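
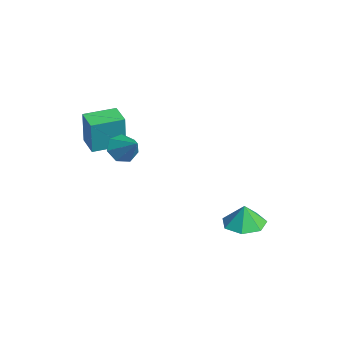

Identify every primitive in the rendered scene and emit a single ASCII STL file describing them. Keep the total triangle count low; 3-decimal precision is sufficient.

solid 
facet normal -0.737 -0.314 -0.599
outer loop
vertex 2.312 -2.258 0.781
vertex 1.89 -2.501 1.428
vertex 1.88 -1.779 1.061
endloop
endfacet
facet normal 0.590 0.732 -0.342
outer loop
vertex 2.312 -2.258 0.781
vertex 1.88 -1.779 1.061
vertex 2.93 -2.059 2.272
endloop
endfacet
facet normal -0.737 -0.314 -0.598
outer loop
vertex 1.88 -1.779 1.061
vertex 1.89 -2.501 1.428
vertex 1.456 -1.845 1.618
endloop
endfacet
facet normal 0.068 0.983 0.168
outer loop
vertex 1.88 -1.779 1.061
vertex 1.456 -1.845 1.618
vertex 2.93 -2.059 2.272
endloop
endfacet
facet normal -0.737 -0.315 -0.598
outer loop
vertex 1.456 -1.845 1.618
vertex 1.89 -2.501 1.428
vertex 1.359 -2.404 2.032
endloop
endfacet
facet normal -0.248 0.604 0.757
outer loop
vertex 1.456 -1.845 1.618
vertex 1.359 -2.404 2.032
vertex 2.93 -2.059 2.272
endloop
endfacet
facet normal -0.737 -0.314 -0.598
outer loop
vertex 1.359 -2.404 2.032
vertex 1.89 -2.501 1.428
vertex 1.662 -3.037 1.991
endloop
endfacet
facet normal -0.123 -0.123 0.985
outer loop
vertex 1.359 -2.404 2.032
vertex 1.662 -3.037 1.991
vertex 2.93 -2.059 2.272
endloop
endfacet
facet normal -0.737 -0.314 -0.598
outer loop
vertex 1.662 -3.037 1.991
vertex 1.89 -2.501 1.428
vertex 2.137 -3.267 1.526
endloop
endfacet
facet normal 0.349 -0.648 0.677
outer loop
vertex 1.662 -3.037 1.991
vertex 2.137 -3.267 1.526
vertex 2.93 -2.059 2.272
endloop
endfacet
facet normal -0.737 -0.314 -0.599
outer loop
vertex 2.137 -3.267 1.526
vertex 1.89 -2.501 1.428
vertex 2.426 -2.92 0.988
endloop
endfacet
facet normal 0.815 -0.576 0.066
outer loop
vertex 2.137 -3.267 1.526
vertex 2.426 -2.92 0.988
vertex 2.93 -2.059 2.272
endloop
endfacet
facet normal -0.737 -0.314 -0.599
outer loop
vertex 2.426 -2.92 0.988
vertex 1.89 -2.501 1.428
vertex 2.312 -2.258 0.781
endloop
endfacet
facet normal 0.921 0.038 -0.387
outer loop
vertex 2.426 -2.92 0.988
vertex 2.312 -2.258 0.781
vertex 2.93 -2.059 2.272
endloop
endfacet
facet normal -0.990 -0.103 0.097
outer loop
vertex -1.683 -3.537 1.8
vertex -1.846 -1.897 1.877
vertex -1.872 -3.468 -0.06
endloop
endfacet
facet normal 0.099 -0.994 -0.047
outer loop
vertex -0.674 -3.343 -0.177
vertex -1.683 -3.537 1.8
vertex -1.872 -3.468 -0.06
endloop
endfacet
facet normal -0.990 -0.103 0.097
outer loop
vertex -1.872 -3.468 -0.06
vertex -1.846 -1.897 1.877
vertex -2.035 -1.828 0.018
endloop
endfacet
facet normal -0.101 0.037 -0.994
outer loop
vertex -2.035 -1.828 0.018
vertex -0.674 -3.343 -0.177
vertex -1.872 -3.468 -0.06
endloop
endfacet
facet normal 0.101 -0.037 0.994
outer loop
vertex -1.683 -3.537 1.8
vertex -0.648 -1.772 1.76
vertex -1.846 -1.897 1.877
endloop
endfacet
facet normal 0.099 -0.994 -0.047
outer loop
vertex -0.485 -3.412 1.682
vertex -1.683 -3.537 1.8
vertex -0.674 -3.343 -0.177
endloop
endfacet
facet normal 0.102 -0.037 0.994
outer loop
vertex -0.485 -3.412 1.682
vertex -0.648 -1.772 1.76
vertex -1.683 -3.537 1.8
endloop
endfacet
facet normal -0.099 0.994 0.047
outer loop
vertex -1.846 -1.897 1.877
vertex -0.648 -1.772 1.76
vertex -2.035 -1.828 0.018
endloop
endfacet
facet normal -0.102 0.037 -0.994
outer loop
vertex -0.837 -1.703 -0.1
vertex -0.674 -3.343 -0.177
vertex -2.035 -1.828 0.018
endloop
endfacet
facet normal -0.099 0.994 0.047
outer loop
vertex -2.035 -1.828 0.018
vertex -0.648 -1.772 1.76
vertex -0.837 -1.703 -0.1
endloop
endfacet
facet normal 0.990 0.103 -0.097
outer loop
vertex -0.837 -1.703 -0.1
vertex -0.485 -3.412 1.682
vertex -0.674 -3.343 -0.177
endloop
endfacet
facet normal 0.990 0.103 -0.097
outer loop
vertex -0.648 -1.772 1.76
vertex -0.485 -3.412 1.682
vertex -0.837 -1.703 -0.1
endloop
endfacet
facet normal -0.068 0.028 -0.997
outer loop
vertex 3.174 3.605 -4.278
vertex 2.24 3.107 -4.228
vertex 2.435 4.148 -4.212
endloop
endfacet
facet normal 0.502 0.609 0.614
outer loop
vertex 3.174 3.605 -4.278
vertex 2.435 4.148 -4.212
vertex 2.32 3.073 -3.052
endloop
endfacet
facet normal -0.067 0.028 -0.997
outer loop
vertex 2.435 4.148 -4.212
vertex 2.24 3.107 -4.228
vertex 1.549 3.907 -4.159
endloop
endfacet
facet normal -0.159 0.732 0.662
outer loop
vertex 2.435 4.148 -4.212
vertex 1.549 3.907 -4.159
vertex 2.32 3.073 -3.052
endloop
endfacet
facet normal -0.068 0.027 -0.997
outer loop
vertex 1.549 3.907 -4.159
vertex 2.24 3.107 -4.228
vertex 1.183 3.063 -4.157
endloop
endfacet
facet normal -0.668 0.291 0.685
outer loop
vertex 1.549 3.907 -4.159
vertex 1.183 3.063 -4.157
vertex 2.32 3.073 -3.052
endloop
endfacet
facet normal -0.068 0.029 -0.997
outer loop
vertex 1.183 3.063 -4.157
vertex 2.24 3.107 -4.228
vertex 1.613 2.252 -4.21
endloop
endfacet
facet normal -0.642 -0.384 0.664
outer loop
vertex 1.183 3.063 -4.157
vertex 1.613 2.252 -4.21
vertex 2.32 3.073 -3.052
endloop
endfacet
facet normal -0.068 0.029 -0.997
outer loop
vertex 1.613 2.252 -4.21
vertex 2.24 3.107 -4.228
vertex 2.515 2.084 -4.276
endloop
endfacet
facet normal -0.101 -0.782 0.616
outer loop
vertex 1.613 2.252 -4.21
vertex 2.515 2.084 -4.276
vertex 2.32 3.073 -3.052
endloop
endfacet
facet normal -0.069 0.028 -0.997
outer loop
vertex 2.515 2.084 -4.276
vertex 2.24 3.107 -4.228
vertex 3.21 2.686 -4.307
endloop
endfacet
facet normal 0.550 -0.605 0.576
outer loop
vertex 2.515 2.084 -4.276
vertex 3.21 2.686 -4.307
vertex 2.32 3.073 -3.052
endloop
endfacet
facet normal -0.069 0.029 -0.997
outer loop
vertex 3.21 2.686 -4.307
vertex 2.24 3.107 -4.228
vertex 3.174 3.605 -4.278
endloop
endfacet
facet normal 0.818 0.014 0.576
outer loop
vertex 3.21 2.686 -4.307
vertex 3.174 3.605 -4.278
vertex 2.32 3.073 -3.052
endloop
endfacet

endsolid


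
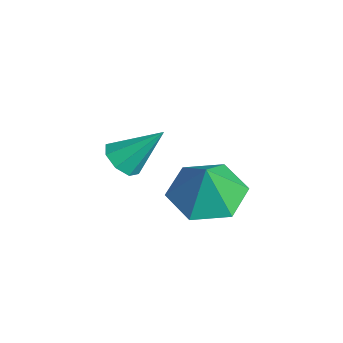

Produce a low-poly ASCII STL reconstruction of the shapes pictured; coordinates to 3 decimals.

solid 
facet normal -0.225 -0.664 -0.713
outer loop
vertex -0.158 -3.055 1.896
vertex -0.749 -3.058 2.085
vertex -0.422 -2.728 1.675
endloop
endfacet
facet normal 0.828 0.509 -0.235
outer loop
vertex -0.158 -3.055 1.896
vertex -0.422 -2.728 1.675
vertex -0.411 -2.062 3.155
endloop
endfacet
facet normal -0.225 -0.663 -0.714
outer loop
vertex -0.422 -2.728 1.675
vertex -0.749 -3.058 2.085
vertex -0.877 -2.594 1.694
endloop
endfacet
facet normal 0.244 0.884 -0.400
outer loop
vertex -0.422 -2.728 1.675
vertex -0.877 -2.594 1.694
vertex -0.411 -2.062 3.155
endloop
endfacet
facet normal -0.225 -0.663 -0.714
outer loop
vertex -0.877 -2.594 1.694
vertex -0.749 -3.058 2.085
vertex -1.257 -2.732 1.942
endloop
endfacet
facet normal -0.438 0.881 -0.181
outer loop
vertex -0.877 -2.594 1.694
vertex -1.257 -2.732 1.942
vertex -0.411 -2.062 3.155
endloop
endfacet
facet normal -0.225 -0.664 -0.713
outer loop
vertex -1.257 -2.732 1.942
vertex -0.749 -3.058 2.085
vertex -1.339 -3.061 2.274
endloop
endfacet
facet normal -0.815 0.499 0.293
outer loop
vertex -1.257 -2.732 1.942
vertex -1.339 -3.061 2.274
vertex -0.411 -2.062 3.155
endloop
endfacet
facet normal -0.225 -0.663 -0.714
outer loop
vertex -1.339 -3.061 2.274
vertex -0.749 -3.058 2.085
vertex -1.076 -3.388 2.495
endloop
endfacet
facet normal -0.668 -0.035 0.743
outer loop
vertex -1.339 -3.061 2.274
vertex -1.076 -3.388 2.495
vertex -0.411 -2.062 3.155
endloop
endfacet
facet normal -0.224 -0.664 -0.713
outer loop
vertex -1.076 -3.388 2.495
vertex -0.749 -3.058 2.085
vertex -0.621 -3.521 2.476
endloop
endfacet
facet normal -0.082 -0.411 0.908
outer loop
vertex -1.076 -3.388 2.495
vertex -0.621 -3.521 2.476
vertex -0.411 -2.062 3.155
endloop
endfacet
facet normal -0.226 -0.664 -0.713
outer loop
vertex -0.621 -3.521 2.476
vertex -0.749 -3.058 2.085
vertex -0.241 -3.384 2.228
endloop
endfacet
facet normal 0.598 -0.407 0.691
outer loop
vertex -0.621 -3.521 2.476
vertex -0.241 -3.384 2.228
vertex -0.411 -2.062 3.155
endloop
endfacet
facet normal -0.225 -0.663 -0.714
outer loop
vertex -0.241 -3.384 2.228
vertex -0.749 -3.058 2.085
vertex -0.158 -3.055 1.896
endloop
endfacet
facet normal 0.976 -0.027 0.217
outer loop
vertex -0.241 -3.384 2.228
vertex -0.158 -3.055 1.896
vertex -0.411 -2.062 3.155
endloop
endfacet
facet normal -0.302 0.131 -0.944
outer loop
vertex 2.768 -1.377 2.273
vertex 1.831 -1.688 2.53
vertex 2.074 -0.699 2.589
endloop
endfacet
facet normal 0.720 0.525 0.454
outer loop
vertex 2.768 -1.377 2.273
vertex 2.074 -0.699 2.589
vertex 2.209 -1.852 3.71
endloop
endfacet
facet normal -0.301 0.130 -0.945
outer loop
vertex 2.074 -0.699 2.589
vertex 1.831 -1.688 2.53
vertex 1.137 -1.011 2.845
endloop
endfacet
facet normal -0.035 0.695 0.719
outer loop
vertex 2.074 -0.699 2.589
vertex 1.137 -1.011 2.845
vertex 2.209 -1.852 3.71
endloop
endfacet
facet normal -0.302 0.130 -0.944
outer loop
vertex 1.137 -1.011 2.845
vertex 1.831 -1.688 2.53
vertex 0.895 -2.0 2.786
endloop
endfacet
facet normal -0.580 0.094 0.809
outer loop
vertex 1.137 -1.011 2.845
vertex 0.895 -2.0 2.786
vertex 2.209 -1.852 3.71
endloop
endfacet
facet normal -0.302 0.131 -0.944
outer loop
vertex 0.895 -2.0 2.786
vertex 1.831 -1.688 2.53
vertex 1.589 -2.677 2.47
endloop
endfacet
facet normal -0.371 -0.677 0.636
outer loop
vertex 0.895 -2.0 2.786
vertex 1.589 -2.677 2.47
vertex 2.209 -1.852 3.71
endloop
endfacet
facet normal -0.302 0.131 -0.944
outer loop
vertex 1.589 -2.677 2.47
vertex 1.831 -1.688 2.53
vertex 2.526 -2.366 2.214
endloop
endfacet
facet normal 0.382 -0.846 0.372
outer loop
vertex 1.589 -2.677 2.47
vertex 2.526 -2.366 2.214
vertex 2.209 -1.852 3.71
endloop
endfacet
facet normal -0.302 0.130 -0.944
outer loop
vertex 2.526 -2.366 2.214
vertex 1.831 -1.688 2.53
vertex 2.768 -1.377 2.273
endloop
endfacet
facet normal 0.928 -0.244 0.281
outer loop
vertex 2.526 -2.366 2.214
vertex 2.768 -1.377 2.273
vertex 2.209 -1.852 3.71
endloop
endfacet

endsolid


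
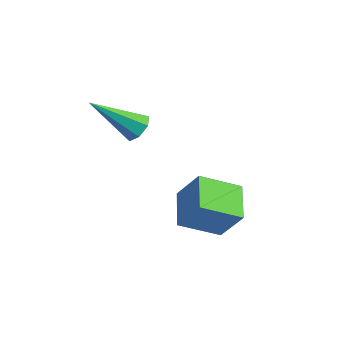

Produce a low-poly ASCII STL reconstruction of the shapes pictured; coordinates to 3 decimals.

solid 
facet normal 0.484 0.590 -0.646
outer loop
vertex -0.339 -2.879 0.11
vertex -0.782 -2.891 -0.233
vertex -0.67 -2.53 0.181
endloop
endfacet
facet normal 0.409 0.207 0.889
outer loop
vertex -0.339 -2.879 0.11
vertex -0.67 -2.53 0.181
vertex -1.718 -4.029 1.013
endloop
endfacet
facet normal 0.486 0.590 -0.645
outer loop
vertex -0.67 -2.53 0.181
vertex -0.782 -2.891 -0.233
vertex -1.085 -2.452 -0.06
endloop
endfacet
facet normal -0.306 0.616 0.726
outer loop
vertex -0.67 -2.53 0.181
vertex -1.085 -2.452 -0.06
vertex -1.718 -4.029 1.013
endloop
endfacet
facet normal 0.487 0.590 -0.645
outer loop
vertex -1.085 -2.452 -0.06
vertex -0.782 -2.891 -0.233
vertex -1.271 -2.704 -0.431
endloop
endfacet
facet normal -0.883 0.448 0.138
outer loop
vertex -1.085 -2.452 -0.06
vertex -1.271 -2.704 -0.431
vertex -1.718 -4.029 1.013
endloop
endfacet
facet normal 0.487 0.589 -0.646
outer loop
vertex -1.271 -2.704 -0.431
vertex -0.782 -2.891 -0.233
vertex -1.09 -3.097 -0.653
endloop
endfacet
facet normal -0.888 -0.167 -0.428
outer loop
vertex -1.271 -2.704 -0.431
vertex -1.09 -3.097 -0.653
vertex -1.718 -4.029 1.013
endloop
endfacet
facet normal 0.486 0.590 -0.645
outer loop
vertex -1.09 -3.097 -0.653
vertex -0.782 -2.891 -0.233
vertex -0.676 -3.334 -0.558
endloop
endfacet
facet normal -0.316 -0.772 -0.551
outer loop
vertex -1.09 -3.097 -0.653
vertex -0.676 -3.334 -0.558
vertex -1.718 -4.029 1.013
endloop
endfacet
facet normal 0.484 0.590 -0.646
outer loop
vertex -0.676 -3.334 -0.558
vertex -0.782 -2.891 -0.233
vertex -0.342 -3.237 -0.219
endloop
endfacet
facet normal 0.401 -0.906 -0.135
outer loop
vertex -0.676 -3.334 -0.558
vertex -0.342 -3.237 -0.219
vertex -1.718 -4.029 1.013
endloop
endfacet
facet normal 0.484 0.590 -0.646
outer loop
vertex -0.342 -3.237 -0.219
vertex -0.782 -2.891 -0.233
vertex -0.339 -2.879 0.11
endloop
endfacet
facet normal 0.723 -0.471 0.505
outer loop
vertex -0.342 -3.237 -0.219
vertex -0.339 -2.879 0.11
vertex -1.718 -4.029 1.013
endloop
endfacet
facet normal -0.484 -0.747 0.456
outer loop
vertex 2.636 -3.537 -1.587
vertex 1.7 -2.675 -1.168
vertex 1.914 -3.766 -2.729
endloop
endfacet
facet normal 0.699 -0.643 -0.313
outer loop
vertex 2.64 -2.645 -3.412
vertex 2.636 -3.537 -1.587
vertex 1.914 -3.766 -2.729
endloop
endfacet
facet normal -0.484 -0.747 0.456
outer loop
vertex 1.914 -3.766 -2.729
vertex 1.7 -2.675 -1.168
vertex 0.978 -2.904 -2.31
endloop
endfacet
facet normal -0.527 -0.167 -0.834
outer loop
vertex 0.978 -2.904 -2.31
vertex 2.64 -2.645 -3.412
vertex 1.914 -3.766 -2.729
endloop
endfacet
facet normal 0.527 0.167 0.834
outer loop
vertex 2.636 -3.537 -1.587
vertex 2.426 -1.554 -1.851
vertex 1.7 -2.675 -1.168
endloop
endfacet
facet normal 0.699 -0.643 -0.313
outer loop
vertex 3.362 -2.416 -2.27
vertex 2.636 -3.537 -1.587
vertex 2.64 -2.645 -3.412
endloop
endfacet
facet normal 0.527 0.167 0.834
outer loop
vertex 3.362 -2.416 -2.27
vertex 2.426 -1.554 -1.851
vertex 2.636 -3.537 -1.587
endloop
endfacet
facet normal -0.699 0.643 0.313
outer loop
vertex 1.7 -2.675 -1.168
vertex 2.426 -1.554 -1.851
vertex 0.978 -2.904 -2.31
endloop
endfacet
facet normal -0.527 -0.167 -0.834
outer loop
vertex 1.704 -1.783 -2.993
vertex 2.64 -2.645 -3.412
vertex 0.978 -2.904 -2.31
endloop
endfacet
facet normal -0.699 0.643 0.313
outer loop
vertex 0.978 -2.904 -2.31
vertex 2.426 -1.554 -1.851
vertex 1.704 -1.783 -2.993
endloop
endfacet
facet normal 0.484 0.747 -0.456
outer loop
vertex 1.704 -1.783 -2.993
vertex 3.362 -2.416 -2.27
vertex 2.64 -2.645 -3.412
endloop
endfacet
facet normal 0.484 0.747 -0.456
outer loop
vertex 2.426 -1.554 -1.851
vertex 3.362 -2.416 -2.27
vertex 1.704 -1.783 -2.993
endloop
endfacet

endsolid


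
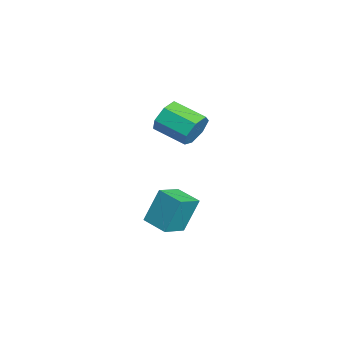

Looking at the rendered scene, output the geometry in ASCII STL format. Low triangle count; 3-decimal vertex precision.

solid 
facet normal 0.512 0.782 -0.356
outer loop
vertex 1.292 -2.48 3.834
vertex 0.707 -2.407 3.153
vertex 0.676 -2.018 3.964
endloop
endfacet
facet normal 0.341 0.195 0.920
outer loop
vertex 1.292 -2.48 3.834
vertex 0.676 -2.018 3.964
vertex 0.437 -3.786 4.428
endloop
endfacet
facet normal 0.341 0.195 0.920
outer loop
vertex 0.437 -3.786 4.428
vertex 0.676 -2.018 3.964
vertex -0.179 -3.323 4.558
endloop
endfacet
facet normal -0.512 -0.782 0.356
outer loop
vertex 0.437 -3.786 4.428
vertex -0.179 -3.323 4.558
vertex -0.147 -3.713 3.747
endloop
endfacet
facet normal 0.512 0.782 -0.355
outer loop
vertex 0.676 -2.018 3.964
vertex 0.707 -2.407 3.153
vertex 0.084 -1.849 3.483
endloop
endfacet
facet normal -0.404 0.585 0.703
outer loop
vertex 0.676 -2.018 3.964
vertex 0.084 -1.849 3.483
vertex -0.179 -3.323 4.558
endloop
endfacet
facet normal -0.404 0.585 0.703
outer loop
vertex -0.179 -3.323 4.558
vertex 0.084 -1.849 3.483
vertex -0.771 -3.154 4.077
endloop
endfacet
facet normal -0.512 -0.782 0.356
outer loop
vertex -0.179 -3.323 4.558
vertex -0.771 -3.154 4.077
vertex -0.147 -3.713 3.747
endloop
endfacet
facet normal 0.512 0.782 -0.356
outer loop
vertex 0.084 -1.849 3.483
vertex 0.707 -2.407 3.153
vertex -0.039 -2.1 2.754
endloop
endfacet
facet normal -0.844 0.534 -0.041
outer loop
vertex 0.084 -1.849 3.483
vertex -0.039 -2.1 2.754
vertex -0.771 -3.154 4.077
endloop
endfacet
facet normal -0.845 0.533 -0.043
outer loop
vertex -0.771 -3.154 4.077
vertex -0.039 -2.1 2.754
vertex -0.893 -3.406 3.348
endloop
endfacet
facet normal -0.512 -0.782 0.356
outer loop
vertex -0.771 -3.154 4.077
vertex -0.893 -3.406 3.348
vertex -0.147 -3.713 3.747
endloop
endfacet
facet normal 0.512 0.782 -0.355
outer loop
vertex -0.039 -2.1 2.754
vertex 0.707 -2.407 3.153
vertex 0.401 -2.583 2.325
endloop
endfacet
facet normal -0.649 0.080 -0.756
outer loop
vertex -0.039 -2.1 2.754
vertex 0.401 -2.583 2.325
vertex -0.893 -3.406 3.348
endloop
endfacet
facet normal -0.649 0.081 -0.756
outer loop
vertex -0.893 -3.406 3.348
vertex 0.401 -2.583 2.325
vertex -0.454 -3.889 2.919
endloop
endfacet
facet normal -0.512 -0.782 0.356
outer loop
vertex -0.893 -3.406 3.348
vertex -0.454 -3.889 2.919
vertex -0.147 -3.713 3.747
endloop
endfacet
facet normal 0.512 0.782 -0.355
outer loop
vertex 0.401 -2.583 2.325
vertex 0.707 -2.407 3.153
vertex 1.071 -2.933 2.52
endloop
endfacet
facet normal 0.036 -0.433 -0.901
outer loop
vertex 0.401 -2.583 2.325
vertex 1.071 -2.933 2.52
vertex -0.454 -3.889 2.919
endloop
endfacet
facet normal 0.036 -0.433 -0.901
outer loop
vertex -0.454 -3.889 2.919
vertex 1.071 -2.933 2.52
vertex 0.216 -4.239 3.114
endloop
endfacet
facet normal -0.512 -0.782 0.356
outer loop
vertex -0.454 -3.889 2.919
vertex 0.216 -4.239 3.114
vertex -0.147 -3.713 3.747
endloop
endfacet
facet normal 0.511 0.782 -0.356
outer loop
vertex 1.071 -2.933 2.52
vertex 0.707 -2.407 3.153
vertex 1.468 -2.887 3.191
endloop
endfacet
facet normal 0.693 -0.621 -0.367
outer loop
vertex 1.071 -2.933 2.52
vertex 1.468 -2.887 3.191
vertex 0.216 -4.239 3.114
endloop
endfacet
facet normal 0.693 -0.621 -0.367
outer loop
vertex 0.216 -4.239 3.114
vertex 1.468 -2.887 3.191
vertex 0.613 -4.193 3.785
endloop
endfacet
facet normal -0.512 -0.782 0.356
outer loop
vertex 0.216 -4.239 3.114
vertex 0.613 -4.193 3.785
vertex -0.147 -3.713 3.747
endloop
endfacet
facet normal 0.511 0.782 -0.355
outer loop
vertex 1.468 -2.887 3.191
vertex 0.707 -2.407 3.153
vertex 1.292 -2.48 3.834
endloop
endfacet
facet normal 0.829 -0.341 0.443
outer loop
vertex 1.468 -2.887 3.191
vertex 1.292 -2.48 3.834
vertex 0.613 -4.193 3.785
endloop
endfacet
facet normal 0.829 -0.341 0.443
outer loop
vertex 0.613 -4.193 3.785
vertex 1.292 -2.48 3.834
vertex 0.437 -3.786 4.428
endloop
endfacet
facet normal -0.512 -0.782 0.355
outer loop
vertex 0.613 -4.193 3.785
vertex 0.437 -3.786 4.428
vertex -0.147 -3.713 3.747
endloop
endfacet
facet normal -0.721 -0.664 0.198
outer loop
vertex 1.037 -4.027 -0.236
vertex 0.122 -3.16 -0.662
vertex 1.193 -4.709 -1.959
endloop
endfacet
facet normal 0.687 -0.652 0.320
outer loop
vertex 2.138 -3.84 -2.218
vertex 1.037 -4.027 -0.236
vertex 1.193 -4.709 -1.959
endloop
endfacet
facet normal -0.721 -0.664 0.198
outer loop
vertex 1.193 -4.709 -1.959
vertex 0.122 -3.16 -0.662
vertex 0.278 -3.843 -2.385
endloop
endfacet
facet normal 0.084 -0.367 -0.926
outer loop
vertex 0.278 -3.843 -2.385
vertex 2.138 -3.84 -2.218
vertex 1.193 -4.709 -1.959
endloop
endfacet
facet normal -0.084 0.367 0.926
outer loop
vertex 1.037 -4.027 -0.236
vertex 1.067 -2.291 -0.921
vertex 0.122 -3.16 -0.662
endloop
endfacet
facet normal 0.688 -0.651 0.321
outer loop
vertex 1.982 -3.157 -0.495
vertex 1.037 -4.027 -0.236
vertex 2.138 -3.84 -2.218
endloop
endfacet
facet normal -0.084 0.367 0.926
outer loop
vertex 1.982 -3.157 -0.495
vertex 1.067 -2.291 -0.921
vertex 1.037 -4.027 -0.236
endloop
endfacet
facet normal -0.687 0.652 -0.321
outer loop
vertex 0.122 -3.16 -0.662
vertex 1.067 -2.291 -0.921
vertex 0.278 -3.843 -2.385
endloop
endfacet
facet normal 0.084 -0.367 -0.927
outer loop
vertex 1.223 -2.973 -2.644
vertex 2.138 -3.84 -2.218
vertex 0.278 -3.843 -2.385
endloop
endfacet
facet normal -0.688 0.652 -0.320
outer loop
vertex 0.278 -3.843 -2.385
vertex 1.067 -2.291 -0.921
vertex 1.223 -2.973 -2.644
endloop
endfacet
facet normal 0.721 0.664 -0.198
outer loop
vertex 1.223 -2.973 -2.644
vertex 1.982 -3.157 -0.495
vertex 2.138 -3.84 -2.218
endloop
endfacet
facet normal 0.721 0.664 -0.198
outer loop
vertex 1.067 -2.291 -0.921
vertex 1.982 -3.157 -0.495
vertex 1.223 -2.973 -2.644
endloop
endfacet

endsolid


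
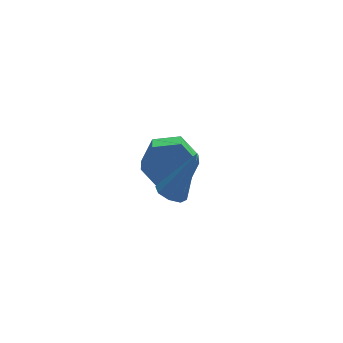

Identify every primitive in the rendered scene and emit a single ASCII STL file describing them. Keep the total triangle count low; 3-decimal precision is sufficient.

solid 
facet normal -0.455 -0.157 -0.877
outer loop
vertex -0.537 -4.001 1.668
vertex -1.024 -3.801 1.885
vertex -0.579 -3.571 1.613
endloop
endfacet
facet normal 0.973 0.067 -0.220
outer loop
vertex -0.537 -4.001 1.668
vertex -0.579 -3.571 1.613
vertex -0.136 -3.499 3.595
endloop
endfacet
facet normal -0.456 -0.154 -0.877
outer loop
vertex -0.579 -3.571 1.613
vertex -1.024 -3.801 1.885
vertex -0.883 -3.275 1.719
endloop
endfacet
facet normal 0.655 0.735 -0.173
outer loop
vertex -0.579 -3.571 1.613
vertex -0.883 -3.275 1.719
vertex -0.136 -3.499 3.595
endloop
endfacet
facet normal -0.454 -0.155 -0.877
outer loop
vertex -0.883 -3.275 1.719
vertex -1.024 -3.801 1.885
vertex -1.269 -3.288 1.921
endloop
endfacet
facet normal 0.024 0.994 0.109
outer loop
vertex -0.883 -3.275 1.719
vertex -1.269 -3.288 1.921
vertex -0.136 -3.499 3.595
endloop
endfacet
facet normal -0.456 -0.156 -0.876
outer loop
vertex -1.269 -3.288 1.921
vertex -1.024 -3.801 1.885
vertex -1.511 -3.602 2.103
endloop
endfacet
facet normal -0.553 0.694 0.462
outer loop
vertex -1.269 -3.288 1.921
vertex -1.511 -3.602 2.103
vertex -0.136 -3.499 3.595
endloop
endfacet
facet normal -0.456 -0.155 -0.877
outer loop
vertex -1.511 -3.602 2.103
vertex -1.024 -3.801 1.885
vertex -1.469 -4.032 2.157
endloop
endfacet
facet normal -0.736 0.013 0.677
outer loop
vertex -1.511 -3.602 2.103
vertex -1.469 -4.032 2.157
vertex -0.136 -3.499 3.595
endloop
endfacet
facet normal -0.455 -0.156 -0.877
outer loop
vertex -1.469 -4.032 2.157
vertex -1.024 -3.801 1.885
vertex -1.165 -4.328 2.052
endloop
endfacet
facet normal -0.419 -0.654 0.630
outer loop
vertex -1.469 -4.032 2.157
vertex -1.165 -4.328 2.052
vertex -0.136 -3.499 3.595
endloop
endfacet
facet normal -0.456 -0.156 -0.876
outer loop
vertex -1.165 -4.328 2.052
vertex -1.024 -3.801 1.885
vertex -0.779 -4.315 1.849
endloop
endfacet
facet normal 0.214 -0.913 0.348
outer loop
vertex -1.165 -4.328 2.052
vertex -0.779 -4.315 1.849
vertex -0.136 -3.499 3.595
endloop
endfacet
facet normal -0.455 -0.155 -0.877
outer loop
vertex -0.779 -4.315 1.849
vertex -1.024 -3.801 1.885
vertex -0.537 -4.001 1.668
endloop
endfacet
facet normal 0.791 -0.612 -0.005
outer loop
vertex -0.779 -4.315 1.849
vertex -0.537 -4.001 1.668
vertex -0.136 -3.499 3.595
endloop
endfacet
facet normal 0.098 0.873 -0.479
outer loop
vertex -0.071 1.259 0.211
vertex -0.511 0.861 -0.605
vertex -1.073 1.312 0.102
endloop
endfacet
facet normal -0.069 0.486 0.871
outer loop
vertex -0.071 1.259 0.211
vertex -1.073 1.312 0.102
vertex -0.209 0.038 0.882
endloop
endfacet
facet normal -0.070 0.486 0.871
outer loop
vertex -0.209 0.038 0.882
vertex -1.073 1.312 0.102
vertex -1.211 0.091 0.772
endloop
endfacet
facet normal -0.099 -0.872 0.479
outer loop
vertex -0.209 0.038 0.882
vertex -1.211 0.091 0.772
vertex -0.649 -0.361 0.065
endloop
endfacet
facet normal 0.099 0.873 -0.478
outer loop
vertex -1.073 1.312 0.102
vertex -0.511 0.861 -0.605
vertex -1.514 0.914 -0.715
endloop
endfacet
facet normal -0.894 0.289 0.342
outer loop
vertex -1.073 1.312 0.102
vertex -1.514 0.914 -0.715
vertex -1.211 0.091 0.772
endloop
endfacet
facet normal -0.894 0.288 0.342
outer loop
vertex -1.211 0.091 0.772
vertex -1.514 0.914 -0.715
vertex -1.652 -0.308 -0.045
endloop
endfacet
facet normal -0.099 -0.872 0.479
outer loop
vertex -1.211 0.091 0.772
vertex -1.652 -0.308 -0.045
vertex -0.649 -0.361 0.065
endloop
endfacet
facet normal 0.099 0.872 -0.479
outer loop
vertex -1.514 0.914 -0.715
vertex -0.511 0.861 -0.605
vertex -0.951 0.462 -1.422
endloop
endfacet
facet normal -0.825 -0.198 -0.530
outer loop
vertex -1.514 0.914 -0.715
vertex -0.951 0.462 -1.422
vertex -1.652 -0.308 -0.045
endloop
endfacet
facet normal -0.824 -0.198 -0.530
outer loop
vertex -1.652 -0.308 -0.045
vertex -0.951 0.462 -1.422
vertex -1.089 -0.759 -0.751
endloop
endfacet
facet normal -0.099 -0.872 0.479
outer loop
vertex -1.652 -0.308 -0.045
vertex -1.089 -0.759 -0.751
vertex -0.649 -0.361 0.065
endloop
endfacet
facet normal 0.099 0.872 -0.479
outer loop
vertex -0.951 0.462 -1.422
vertex -0.511 0.861 -0.605
vertex 0.051 0.409 -1.312
endloop
endfacet
facet normal 0.070 -0.486 -0.871
outer loop
vertex -0.951 0.462 -1.422
vertex 0.051 0.409 -1.312
vertex -1.089 -0.759 -0.751
endloop
endfacet
facet normal 0.069 -0.486 -0.871
outer loop
vertex -1.089 -0.759 -0.751
vertex 0.051 0.409 -1.312
vertex -0.087 -0.812 -0.642
endloop
endfacet
facet normal -0.098 -0.873 0.479
outer loop
vertex -1.089 -0.759 -0.751
vertex -0.087 -0.812 -0.642
vertex -0.649 -0.361 0.065
endloop
endfacet
facet normal 0.099 0.872 -0.479
outer loop
vertex 0.051 0.409 -1.312
vertex -0.511 0.861 -0.605
vertex 0.492 0.808 -0.495
endloop
endfacet
facet normal 0.894 -0.289 -0.342
outer loop
vertex 0.051 0.409 -1.312
vertex 0.492 0.808 -0.495
vertex -0.087 -0.812 -0.642
endloop
endfacet
facet normal 0.894 -0.289 -0.342
outer loop
vertex -0.087 -0.812 -0.642
vertex 0.492 0.808 -0.495
vertex 0.354 -0.414 0.175
endloop
endfacet
facet normal -0.099 -0.873 0.478
outer loop
vertex -0.087 -0.812 -0.642
vertex 0.354 -0.414 0.175
vertex -0.649 -0.361 0.065
endloop
endfacet
facet normal 0.099 0.872 -0.479
outer loop
vertex 0.492 0.808 -0.495
vertex -0.511 0.861 -0.605
vertex -0.071 1.259 0.211
endloop
endfacet
facet normal 0.824 0.198 0.531
outer loop
vertex 0.492 0.808 -0.495
vertex -0.071 1.259 0.211
vertex 0.354 -0.414 0.175
endloop
endfacet
facet normal 0.825 0.198 0.530
outer loop
vertex 0.354 -0.414 0.175
vertex -0.071 1.259 0.211
vertex -0.209 0.038 0.882
endloop
endfacet
facet normal -0.099 -0.872 0.479
outer loop
vertex 0.354 -0.414 0.175
vertex -0.209 0.038 0.882
vertex -0.649 -0.361 0.065
endloop
endfacet

endsolid


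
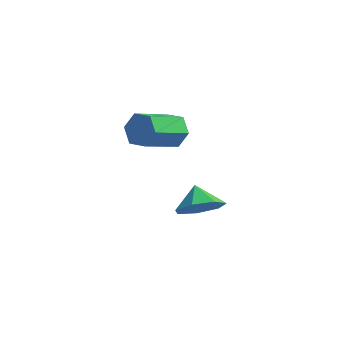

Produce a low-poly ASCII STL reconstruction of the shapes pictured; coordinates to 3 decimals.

solid 
facet normal 0.461 0.725 -0.512
outer loop
vertex -0.125 3.581 2.365
vertex -0.462 3.311 1.68
vertex -0.843 3.869 2.127
endloop
endfacet
facet normal -0.031 0.590 0.807
outer loop
vertex -0.125 3.581 2.365
vertex -0.843 3.869 2.127
vertex -1.041 2.139 3.385
endloop
endfacet
facet normal -0.031 0.590 0.807
outer loop
vertex -1.041 2.139 3.385
vertex -0.843 3.869 2.127
vertex -1.759 2.427 3.147
endloop
endfacet
facet normal -0.461 -0.725 0.512
outer loop
vertex -1.041 2.139 3.385
vertex -1.759 2.427 3.147
vertex -1.378 1.869 2.7
endloop
endfacet
facet normal 0.460 0.725 -0.513
outer loop
vertex -0.843 3.869 2.127
vertex -0.462 3.311 1.68
vertex -1.181 3.599 1.442
endloop
endfacet
facet normal -0.784 0.603 0.149
outer loop
vertex -0.843 3.869 2.127
vertex -1.181 3.599 1.442
vertex -1.759 2.427 3.147
endloop
endfacet
facet normal -0.784 0.603 0.149
outer loop
vertex -1.759 2.427 3.147
vertex -1.181 3.599 1.442
vertex -2.097 2.157 2.462
endloop
endfacet
facet normal -0.460 -0.725 0.513
outer loop
vertex -1.759 2.427 3.147
vertex -2.097 2.157 2.462
vertex -1.378 1.869 2.7
endloop
endfacet
facet normal 0.460 0.725 -0.512
outer loop
vertex -1.181 3.599 1.442
vertex -0.462 3.311 1.68
vertex -0.799 3.041 0.995
endloop
endfacet
facet normal -0.753 0.012 -0.658
outer loop
vertex -1.181 3.599 1.442
vertex -0.799 3.041 0.995
vertex -2.097 2.157 2.462
endloop
endfacet
facet normal -0.753 0.012 -0.658
outer loop
vertex -2.097 2.157 2.462
vertex -0.799 3.041 0.995
vertex -1.715 1.599 2.015
endloop
endfacet
facet normal -0.460 -0.725 0.512
outer loop
vertex -2.097 2.157 2.462
vertex -1.715 1.599 2.015
vertex -1.378 1.869 2.7
endloop
endfacet
facet normal 0.461 0.725 -0.512
outer loop
vertex -0.799 3.041 0.995
vertex -0.462 3.311 1.68
vertex -0.081 2.753 1.233
endloop
endfacet
facet normal 0.031 -0.590 -0.807
outer loop
vertex -0.799 3.041 0.995
vertex -0.081 2.753 1.233
vertex -1.715 1.599 2.015
endloop
endfacet
facet normal 0.031 -0.590 -0.807
outer loop
vertex -1.715 1.599 2.015
vertex -0.081 2.753 1.233
vertex -0.997 1.311 2.253
endloop
endfacet
facet normal -0.461 -0.725 0.512
outer loop
vertex -1.715 1.599 2.015
vertex -0.997 1.311 2.253
vertex -1.378 1.869 2.7
endloop
endfacet
facet normal 0.460 0.725 -0.513
outer loop
vertex -0.081 2.753 1.233
vertex -0.462 3.311 1.68
vertex 0.257 3.023 1.918
endloop
endfacet
facet normal 0.784 -0.603 -0.149
outer loop
vertex -0.081 2.753 1.233
vertex 0.257 3.023 1.918
vertex -0.997 1.311 2.253
endloop
endfacet
facet normal 0.784 -0.603 -0.149
outer loop
vertex -0.997 1.311 2.253
vertex 0.257 3.023 1.918
vertex -0.659 1.581 2.938
endloop
endfacet
facet normal -0.460 -0.725 0.513
outer loop
vertex -0.997 1.311 2.253
vertex -0.659 1.581 2.938
vertex -1.378 1.869 2.7
endloop
endfacet
facet normal 0.460 0.725 -0.512
outer loop
vertex 0.257 3.023 1.918
vertex -0.462 3.311 1.68
vertex -0.125 3.581 2.365
endloop
endfacet
facet normal 0.753 -0.012 0.658
outer loop
vertex 0.257 3.023 1.918
vertex -0.125 3.581 2.365
vertex -0.659 1.581 2.938
endloop
endfacet
facet normal 0.753 -0.012 0.658
outer loop
vertex -0.659 1.581 2.938
vertex -0.125 3.581 2.365
vertex -1.041 2.139 3.385
endloop
endfacet
facet normal -0.460 -0.725 0.512
outer loop
vertex -0.659 1.581 2.938
vertex -1.041 2.139 3.385
vertex -1.378 1.869 2.7
endloop
endfacet
facet normal 0.404 -0.725 -0.558
outer loop
vertex 1.835 3.005 -2.098
vertex 0.858 2.621 -2.306
vertex 1.417 3.352 -2.851
endloop
endfacet
facet normal 0.344 0.911 0.229
outer loop
vertex 1.835 3.005 -2.098
vertex 1.417 3.352 -2.851
vertex 0.402 3.439 -1.674
endloop
endfacet
facet normal 0.403 -0.725 -0.559
outer loop
vertex 1.417 3.352 -2.851
vertex 0.858 2.621 -2.306
vertex 0.578 3.149 -3.193
endloop
endfacet
facet normal -0.152 0.968 -0.202
outer loop
vertex 1.417 3.352 -2.851
vertex 0.578 3.149 -3.193
vertex 0.402 3.439 -1.674
endloop
endfacet
facet normal 0.404 -0.724 -0.559
outer loop
vertex 0.578 3.149 -3.193
vertex 0.858 2.621 -2.306
vertex -0.05 2.547 -2.867
endloop
endfacet
facet normal -0.731 0.650 -0.209
outer loop
vertex 0.578 3.149 -3.193
vertex -0.05 2.547 -2.867
vertex 0.402 3.439 -1.674
endloop
endfacet
facet normal 0.404 -0.725 -0.558
outer loop
vertex -0.05 2.547 -2.867
vertex 0.858 2.621 -2.306
vertex 0.006 2.001 -2.118
endloop
endfacet
facet normal -0.957 0.197 0.215
outer loop
vertex -0.05 2.547 -2.867
vertex 0.006 2.001 -2.118
vertex 0.402 3.439 -1.674
endloop
endfacet
facet normal 0.404 -0.725 -0.558
outer loop
vertex 0.006 2.001 -2.118
vertex 0.858 2.621 -2.306
vertex 0.704 1.922 -1.51
endloop
endfacet
facet normal -0.659 -0.050 0.750
outer loop
vertex 0.006 2.001 -2.118
vertex 0.704 1.922 -1.51
vertex 0.402 3.439 -1.674
endloop
endfacet
facet normal 0.403 -0.725 -0.559
outer loop
vertex 0.704 1.922 -1.51
vertex 0.858 2.621 -2.306
vertex 1.518 2.368 -1.502
endloop
endfacet
facet normal -0.062 0.095 0.994
outer loop
vertex 0.704 1.922 -1.51
vertex 1.518 2.368 -1.502
vertex 0.402 3.439 -1.674
endloop
endfacet
facet normal 0.404 -0.724 -0.559
outer loop
vertex 1.518 2.368 -1.502
vertex 0.858 2.621 -2.306
vertex 1.835 3.005 -2.098
endloop
endfacet
facet normal 0.384 0.522 0.762
outer loop
vertex 1.518 2.368 -1.502
vertex 1.835 3.005 -2.098
vertex 0.402 3.439 -1.674
endloop
endfacet

endsolid


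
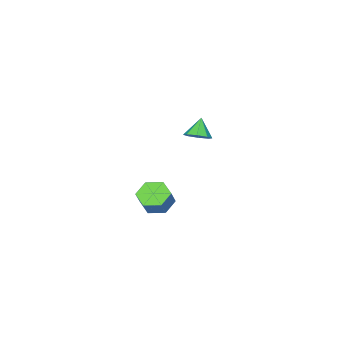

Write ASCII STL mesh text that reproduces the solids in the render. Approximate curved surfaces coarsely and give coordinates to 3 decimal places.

solid 
facet normal -0.534 -0.251 -0.807
outer loop
vertex 3.763 1.314 -2.172
vertex 3.287 2.011 -2.074
vertex 3.991 2.041 -2.549
endloop
endfacet
facet normal 0.803 -0.453 -0.388
outer loop
vertex 3.763 1.314 -2.172
vertex 3.991 2.041 -2.549
vertex 4.35 1.592 -1.283
endloop
endfacet
facet normal 0.802 -0.454 -0.388
outer loop
vertex 4.35 1.592 -1.283
vertex 3.991 2.041 -2.549
vertex 4.578 2.318 -1.661
endloop
endfacet
facet normal 0.533 0.253 0.807
outer loop
vertex 4.35 1.592 -1.283
vertex 4.578 2.318 -1.661
vertex 3.873 2.289 -1.186
endloop
endfacet
facet normal -0.534 -0.252 -0.807
outer loop
vertex 3.991 2.041 -2.549
vertex 3.287 2.011 -2.074
vertex 3.514 2.738 -2.451
endloop
endfacet
facet normal 0.633 0.514 -0.579
outer loop
vertex 3.991 2.041 -2.549
vertex 3.514 2.738 -2.451
vertex 4.578 2.318 -1.661
endloop
endfacet
facet normal 0.633 0.514 -0.579
outer loop
vertex 4.578 2.318 -1.661
vertex 3.514 2.738 -2.451
vertex 4.101 3.015 -1.563
endloop
endfacet
facet normal 0.534 0.252 0.807
outer loop
vertex 4.578 2.318 -1.661
vertex 4.101 3.015 -1.563
vertex 3.873 2.289 -1.186
endloop
endfacet
facet normal -0.533 -0.252 -0.808
outer loop
vertex 3.514 2.738 -2.451
vertex 3.287 2.011 -2.074
vertex 2.81 2.708 -1.977
endloop
endfacet
facet normal -0.169 0.967 -0.190
outer loop
vertex 3.514 2.738 -2.451
vertex 2.81 2.708 -1.977
vertex 4.101 3.015 -1.563
endloop
endfacet
facet normal -0.169 0.967 -0.191
outer loop
vertex 4.101 3.015 -1.563
vertex 2.81 2.708 -1.977
vertex 3.397 2.986 -1.088
endloop
endfacet
facet normal 0.534 0.251 0.807
outer loop
vertex 4.101 3.015 -1.563
vertex 3.397 2.986 -1.088
vertex 3.873 2.289 -1.186
endloop
endfacet
facet normal -0.533 -0.253 -0.807
outer loop
vertex 2.81 2.708 -1.977
vertex 3.287 2.011 -2.074
vertex 2.582 1.982 -1.599
endloop
endfacet
facet normal -0.802 0.454 0.388
outer loop
vertex 2.81 2.708 -1.977
vertex 2.582 1.982 -1.599
vertex 3.397 2.986 -1.088
endloop
endfacet
facet normal -0.802 0.453 0.389
outer loop
vertex 3.397 2.986 -1.088
vertex 2.582 1.982 -1.599
vertex 3.169 2.259 -0.711
endloop
endfacet
facet normal 0.534 0.251 0.807
outer loop
vertex 3.397 2.986 -1.088
vertex 3.169 2.259 -0.711
vertex 3.873 2.289 -1.186
endloop
endfacet
facet normal -0.534 -0.252 -0.807
outer loop
vertex 2.582 1.982 -1.599
vertex 3.287 2.011 -2.074
vertex 3.059 1.285 -1.697
endloop
endfacet
facet normal -0.633 -0.514 0.579
outer loop
vertex 2.582 1.982 -1.599
vertex 3.059 1.285 -1.697
vertex 3.169 2.259 -0.711
endloop
endfacet
facet normal -0.633 -0.514 0.579
outer loop
vertex 3.169 2.259 -0.711
vertex 3.059 1.285 -1.697
vertex 3.646 1.562 -0.809
endloop
endfacet
facet normal 0.534 0.252 0.807
outer loop
vertex 3.169 2.259 -0.711
vertex 3.646 1.562 -0.809
vertex 3.873 2.289 -1.186
endloop
endfacet
facet normal -0.534 -0.251 -0.807
outer loop
vertex 3.059 1.285 -1.697
vertex 3.287 2.011 -2.074
vertex 3.763 1.314 -2.172
endloop
endfacet
facet normal 0.168 -0.967 0.190
outer loop
vertex 3.059 1.285 -1.697
vertex 3.763 1.314 -2.172
vertex 3.646 1.562 -0.809
endloop
endfacet
facet normal 0.169 -0.967 0.190
outer loop
vertex 3.646 1.562 -0.809
vertex 3.763 1.314 -2.172
vertex 4.35 1.592 -1.283
endloop
endfacet
facet normal 0.533 0.252 0.808
outer loop
vertex 3.646 1.562 -0.809
vertex 4.35 1.592 -1.283
vertex 3.873 2.289 -1.186
endloop
endfacet
facet normal 0.510 0.257 -0.821
outer loop
vertex -2.256 -1.256 -0.933
vertex -2.891 -1.094 -1.277
vertex -2.411 -0.716 -0.86
endloop
endfacet
facet normal 0.459 0.012 0.888
outer loop
vertex -2.256 -1.256 -0.933
vertex -2.411 -0.716 -0.86
vertex -3.509 -1.406 -0.283
endloop
endfacet
facet normal 0.509 0.259 -0.821
outer loop
vertex -2.411 -0.716 -0.86
vertex -2.891 -1.094 -1.277
vertex -2.847 -0.398 -1.03
endloop
endfacet
facet normal 0.084 0.557 0.826
outer loop
vertex -2.411 -0.716 -0.86
vertex -2.847 -0.398 -1.03
vertex -3.509 -1.406 -0.283
endloop
endfacet
facet normal 0.511 0.259 -0.820
outer loop
vertex -2.847 -0.398 -1.03
vertex -2.891 -1.094 -1.277
vertex -3.309 -0.487 -1.346
endloop
endfacet
facet normal -0.489 0.703 0.516
outer loop
vertex -2.847 -0.398 -1.03
vertex -3.309 -0.487 -1.346
vertex -3.509 -1.406 -0.283
endloop
endfacet
facet normal 0.509 0.257 -0.821
outer loop
vertex -3.309 -0.487 -1.346
vertex -2.891 -1.094 -1.277
vertex -3.526 -0.932 -1.62
endloop
endfacet
facet normal -0.921 0.363 0.140
outer loop
vertex -3.309 -0.487 -1.346
vertex -3.526 -0.932 -1.62
vertex -3.509 -1.406 -0.283
endloop
endfacet
facet normal 0.509 0.258 -0.821
outer loop
vertex -3.526 -0.932 -1.62
vertex -2.891 -1.094 -1.277
vertex -3.372 -1.472 -1.694
endloop
endfacet
facet normal -0.961 -0.263 -0.081
outer loop
vertex -3.526 -0.932 -1.62
vertex -3.372 -1.472 -1.694
vertex -3.509 -1.406 -0.283
endloop
endfacet
facet normal 0.510 0.257 -0.821
outer loop
vertex -3.372 -1.472 -1.694
vertex -2.891 -1.094 -1.277
vertex -2.936 -1.791 -1.523
endloop
endfacet
facet normal -0.586 -0.810 -0.019
outer loop
vertex -3.372 -1.472 -1.694
vertex -2.936 -1.791 -1.523
vertex -3.509 -1.406 -0.283
endloop
endfacet
facet normal 0.510 0.257 -0.821
outer loop
vertex -2.936 -1.791 -1.523
vertex -2.891 -1.094 -1.277
vertex -2.474 -1.701 -1.208
endloop
endfacet
facet normal -0.012 -0.957 0.291
outer loop
vertex -2.936 -1.791 -1.523
vertex -2.474 -1.701 -1.208
vertex -3.509 -1.406 -0.283
endloop
endfacet
facet normal 0.510 0.257 -0.821
outer loop
vertex -2.474 -1.701 -1.208
vertex -2.891 -1.094 -1.277
vertex -2.256 -1.256 -0.933
endloop
endfacet
facet normal 0.419 -0.617 0.666
outer loop
vertex -2.474 -1.701 -1.208
vertex -2.256 -1.256 -0.933
vertex -3.509 -1.406 -0.283
endloop
endfacet

endsolid


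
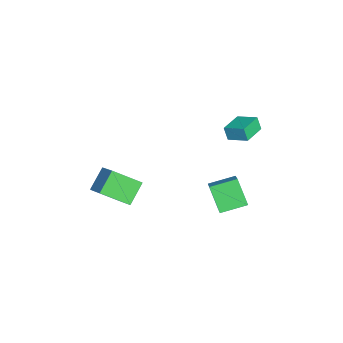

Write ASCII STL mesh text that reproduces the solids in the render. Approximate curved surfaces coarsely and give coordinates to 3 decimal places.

solid 
facet normal -0.799 -0.071 -0.597
outer loop
vertex -0.105 1.2 -1.633
vertex -0.538 2.742 -1.238
vertex 0.88 1.833 -3.027
endloop
endfacet
facet normal 0.262 -0.935 -0.239
outer loop
vertex 2.278 1.958 -1.982
vertex -0.105 1.2 -1.633
vertex 0.88 1.833 -3.027
endloop
endfacet
facet normal -0.799 -0.071 -0.597
outer loop
vertex 0.88 1.833 -3.027
vertex -0.538 2.742 -1.238
vertex 0.447 3.375 -2.632
endloop
endfacet
facet normal 0.541 0.348 -0.766
outer loop
vertex 0.447 3.375 -2.632
vertex 2.278 1.958 -1.982
vertex 0.88 1.833 -3.027
endloop
endfacet
facet normal -0.541 -0.348 0.766
outer loop
vertex -0.105 1.2 -1.633
vertex 0.86 2.867 -0.193
vertex -0.538 2.742 -1.238
endloop
endfacet
facet normal 0.262 -0.935 -0.239
outer loop
vertex 1.293 1.325 -0.588
vertex -0.105 1.2 -1.633
vertex 2.278 1.958 -1.982
endloop
endfacet
facet normal -0.541 -0.348 0.766
outer loop
vertex 1.293 1.325 -0.588
vertex 0.86 2.867 -0.193
vertex -0.105 1.2 -1.633
endloop
endfacet
facet normal -0.262 0.935 0.239
outer loop
vertex -0.538 2.742 -1.238
vertex 0.86 2.867 -0.193
vertex 0.447 3.375 -2.632
endloop
endfacet
facet normal 0.541 0.348 -0.766
outer loop
vertex 1.845 3.5 -1.587
vertex 2.278 1.958 -1.982
vertex 0.447 3.375 -2.632
endloop
endfacet
facet normal -0.262 0.935 0.239
outer loop
vertex 0.447 3.375 -2.632
vertex 0.86 2.867 -0.193
vertex 1.845 3.5 -1.587
endloop
endfacet
facet normal 0.799 0.071 0.597
outer loop
vertex 1.845 3.5 -1.587
vertex 1.293 1.325 -0.588
vertex 2.278 1.958 -1.982
endloop
endfacet
facet normal 0.799 0.071 0.597
outer loop
vertex 0.86 2.867 -0.193
vertex 1.293 1.325 -0.588
vertex 1.845 3.5 -1.587
endloop
endfacet
facet normal -0.877 0.474 -0.074
outer loop
vertex -2.935 2.744 2.02
vertex -2.368 3.865 2.486
vertex -2.731 2.99 1.179
endloop
endfacet
facet normal -0.423 -0.837 -0.347
outer loop
vertex -1.372 2.255 1.294
vertex -2.935 2.744 2.02
vertex -2.731 2.99 1.179
endloop
endfacet
facet normal -0.877 0.474 -0.074
outer loop
vertex -2.731 2.99 1.179
vertex -2.368 3.865 2.486
vertex -2.164 4.111 1.645
endloop
endfacet
facet normal 0.227 0.274 -0.935
outer loop
vertex -2.164 4.111 1.645
vertex -1.372 2.255 1.294
vertex -2.731 2.99 1.179
endloop
endfacet
facet normal -0.227 -0.274 0.935
outer loop
vertex -2.935 2.744 2.02
vertex -1.009 3.13 2.601
vertex -2.368 3.865 2.486
endloop
endfacet
facet normal -0.423 -0.837 -0.347
outer loop
vertex -1.576 2.009 2.135
vertex -2.935 2.744 2.02
vertex -1.372 2.255 1.294
endloop
endfacet
facet normal -0.227 -0.274 0.935
outer loop
vertex -1.576 2.009 2.135
vertex -1.009 3.13 2.601
vertex -2.935 2.744 2.02
endloop
endfacet
facet normal 0.423 0.837 0.347
outer loop
vertex -2.368 3.865 2.486
vertex -1.009 3.13 2.601
vertex -2.164 4.111 1.645
endloop
endfacet
facet normal 0.227 0.274 -0.935
outer loop
vertex -0.805 3.376 1.76
vertex -1.372 2.255 1.294
vertex -2.164 4.111 1.645
endloop
endfacet
facet normal 0.423 0.837 0.347
outer loop
vertex -2.164 4.111 1.645
vertex -1.009 3.13 2.601
vertex -0.805 3.376 1.76
endloop
endfacet
facet normal 0.877 -0.474 0.074
outer loop
vertex -0.805 3.376 1.76
vertex -1.576 2.009 2.135
vertex -1.372 2.255 1.294
endloop
endfacet
facet normal 0.877 -0.474 0.074
outer loop
vertex -1.009 3.13 2.601
vertex -1.576 2.009 2.135
vertex -0.805 3.376 1.76
endloop
endfacet
facet normal -0.667 0.380 0.641
outer loop
vertex 1.562 -4.046 0.87
vertex 1.446 -2.384 -0.236
vertex 0.359 -4.705 0.007
endloop
endfacet
facet normal 0.058 -0.831 0.553
outer loop
vertex 1.434 -5.316 -1.024
vertex 1.562 -4.046 0.87
vertex 0.359 -4.705 0.007
endloop
endfacet
facet normal -0.667 0.380 0.641
outer loop
vertex 0.359 -4.705 0.007
vertex 1.446 -2.384 -0.236
vertex 0.243 -3.042 -1.099
endloop
endfacet
facet normal -0.742 -0.406 -0.533
outer loop
vertex 0.243 -3.042 -1.099
vertex 1.434 -5.316 -1.024
vertex 0.359 -4.705 0.007
endloop
endfacet
facet normal 0.742 0.406 0.533
outer loop
vertex 1.562 -4.046 0.87
vertex 2.521 -2.995 -1.267
vertex 1.446 -2.384 -0.236
endloop
endfacet
facet normal 0.058 -0.831 0.553
outer loop
vertex 2.637 -4.658 -0.161
vertex 1.562 -4.046 0.87
vertex 1.434 -5.316 -1.024
endloop
endfacet
facet normal 0.742 0.406 0.533
outer loop
vertex 2.637 -4.658 -0.161
vertex 2.521 -2.995 -1.267
vertex 1.562 -4.046 0.87
endloop
endfacet
facet normal -0.058 0.831 -0.553
outer loop
vertex 1.446 -2.384 -0.236
vertex 2.521 -2.995 -1.267
vertex 0.243 -3.042 -1.099
endloop
endfacet
facet normal -0.742 -0.406 -0.533
outer loop
vertex 1.318 -3.654 -2.13
vertex 1.434 -5.316 -1.024
vertex 0.243 -3.042 -1.099
endloop
endfacet
facet normal -0.058 0.831 -0.554
outer loop
vertex 0.243 -3.042 -1.099
vertex 2.521 -2.995 -1.267
vertex 1.318 -3.654 -2.13
endloop
endfacet
facet normal 0.667 -0.380 -0.641
outer loop
vertex 1.318 -3.654 -2.13
vertex 2.637 -4.658 -0.161
vertex 1.434 -5.316 -1.024
endloop
endfacet
facet normal 0.667 -0.380 -0.641
outer loop
vertex 2.521 -2.995 -1.267
vertex 2.637 -4.658 -0.161
vertex 1.318 -3.654 -2.13
endloop
endfacet

endsolid


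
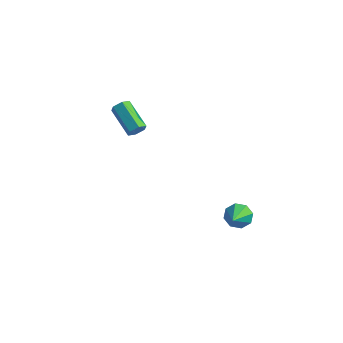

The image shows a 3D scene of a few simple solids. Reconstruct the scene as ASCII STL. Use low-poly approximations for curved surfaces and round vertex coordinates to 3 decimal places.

solid 
facet normal -0.315 0.770 -0.555
outer loop
vertex 3.884 -2.089 -2.781
vertex 3.174 -2.173 -2.494
vertex 3.799 -1.771 -2.292
endloop
endfacet
facet normal 0.990 0.073 0.125
outer loop
vertex 3.884 -2.089 -2.781
vertex 3.799 -1.771 -2.292
vertex 3.826 -3.767 -1.346
endloop
endfacet
facet normal -0.316 0.770 -0.554
outer loop
vertex 3.799 -1.771 -2.292
vertex 3.174 -2.173 -2.494
vertex 3.348 -1.689 -1.921
endloop
endfacet
facet normal 0.634 0.338 0.696
outer loop
vertex 3.799 -1.771 -2.292
vertex 3.348 -1.689 -1.921
vertex 3.826 -3.767 -1.346
endloop
endfacet
facet normal -0.314 0.770 -0.555
outer loop
vertex 3.348 -1.689 -1.921
vertex 3.174 -2.173 -2.494
vertex 2.795 -1.89 -1.887
endloop
endfacet
facet normal -0.035 0.259 0.965
outer loop
vertex 3.348 -1.689 -1.921
vertex 2.795 -1.89 -1.887
vertex 3.826 -3.767 -1.346
endloop
endfacet
facet normal -0.315 0.770 -0.555
outer loop
vertex 2.795 -1.89 -1.887
vertex 3.174 -2.173 -2.494
vertex 2.464 -2.257 -2.208
endloop
endfacet
facet normal -0.621 -0.118 0.775
outer loop
vertex 2.795 -1.89 -1.887
vertex 2.464 -2.257 -2.208
vertex 3.826 -3.767 -1.346
endloop
endfacet
facet normal -0.315 0.770 -0.555
outer loop
vertex 2.464 -2.257 -2.208
vertex 3.174 -2.173 -2.494
vertex 2.549 -2.575 -2.697
endloop
endfacet
facet normal -0.785 -0.573 0.236
outer loop
vertex 2.464 -2.257 -2.208
vertex 2.549 -2.575 -2.697
vertex 3.826 -3.767 -1.346
endloop
endfacet
facet normal -0.315 0.770 -0.555
outer loop
vertex 2.549 -2.575 -2.697
vertex 3.174 -2.173 -2.494
vertex 3.0 -2.657 -3.067
endloop
endfacet
facet normal -0.428 -0.839 -0.336
outer loop
vertex 2.549 -2.575 -2.697
vertex 3.0 -2.657 -3.067
vertex 3.826 -3.767 -1.346
endloop
endfacet
facet normal -0.315 0.770 -0.555
outer loop
vertex 3.0 -2.657 -3.067
vertex 3.174 -2.173 -2.494
vertex 3.553 -2.456 -3.102
endloop
endfacet
facet normal 0.238 -0.760 -0.605
outer loop
vertex 3.0 -2.657 -3.067
vertex 3.553 -2.456 -3.102
vertex 3.826 -3.767 -1.346
endloop
endfacet
facet normal -0.315 0.770 -0.555
outer loop
vertex 3.553 -2.456 -3.102
vertex 3.174 -2.173 -2.494
vertex 3.884 -2.089 -2.781
endloop
endfacet
facet normal 0.826 -0.383 -0.414
outer loop
vertex 3.553 -2.456 -3.102
vertex 3.884 -2.089 -2.781
vertex 3.826 -3.767 -1.346
endloop
endfacet
facet normal 0.811 -0.359 -0.462
outer loop
vertex -2.49 -2.125 1.994
vertex -2.811 -2.484 1.709
vertex -2.706 -1.976 1.499
endloop
endfacet
facet normal 0.439 0.895 0.078
outer loop
vertex -2.49 -2.125 1.994
vertex -2.706 -1.976 1.499
vertex -4.009 -1.456 2.857
endloop
endfacet
facet normal 0.439 0.895 0.079
outer loop
vertex -4.009 -1.456 2.857
vertex -2.706 -1.976 1.499
vertex -4.224 -1.307 2.362
endloop
endfacet
facet normal -0.813 0.357 0.460
outer loop
vertex -4.009 -1.456 2.857
vertex -4.224 -1.307 2.362
vertex -4.329 -1.816 2.571
endloop
endfacet
facet normal 0.812 -0.358 -0.461
outer loop
vertex -2.706 -1.976 1.499
vertex -2.811 -2.484 1.709
vertex -3.026 -2.335 1.214
endloop
endfacet
facet normal -0.114 0.678 -0.726
outer loop
vertex -2.706 -1.976 1.499
vertex -3.026 -2.335 1.214
vertex -4.224 -1.307 2.362
endloop
endfacet
facet normal -0.114 0.678 -0.726
outer loop
vertex -4.224 -1.307 2.362
vertex -3.026 -2.335 1.214
vertex -4.545 -1.667 2.076
endloop
endfacet
facet normal -0.812 0.357 0.462
outer loop
vertex -4.224 -1.307 2.362
vertex -4.545 -1.667 2.076
vertex -4.329 -1.816 2.571
endloop
endfacet
facet normal 0.813 -0.357 -0.460
outer loop
vertex -3.026 -2.335 1.214
vertex -2.811 -2.484 1.709
vertex -3.131 -2.844 1.423
endloop
endfacet
facet normal -0.552 -0.217 -0.805
outer loop
vertex -3.026 -2.335 1.214
vertex -3.131 -2.844 1.423
vertex -4.545 -1.667 2.076
endloop
endfacet
facet normal -0.553 -0.218 -0.804
outer loop
vertex -4.545 -1.667 2.076
vertex -3.131 -2.844 1.423
vertex -4.65 -2.175 2.286
endloop
endfacet
facet normal -0.811 0.359 0.462
outer loop
vertex -4.545 -1.667 2.076
vertex -4.65 -2.175 2.286
vertex -4.329 -1.816 2.571
endloop
endfacet
facet normal 0.813 -0.357 -0.460
outer loop
vertex -3.131 -2.844 1.423
vertex -2.811 -2.484 1.709
vertex -2.916 -2.993 1.918
endloop
endfacet
facet normal -0.439 -0.895 -0.079
outer loop
vertex -3.131 -2.844 1.423
vertex -2.916 -2.993 1.918
vertex -4.65 -2.175 2.286
endloop
endfacet
facet normal -0.439 -0.895 -0.078
outer loop
vertex -4.65 -2.175 2.286
vertex -2.916 -2.993 1.918
vertex -4.434 -2.324 2.781
endloop
endfacet
facet normal -0.811 0.359 0.462
outer loop
vertex -4.65 -2.175 2.286
vertex -4.434 -2.324 2.781
vertex -4.329 -1.816 2.571
endloop
endfacet
facet normal 0.812 -0.357 -0.462
outer loop
vertex -2.916 -2.993 1.918
vertex -2.811 -2.484 1.709
vertex -2.595 -2.633 2.204
endloop
endfacet
facet normal 0.114 -0.678 0.726
outer loop
vertex -2.916 -2.993 1.918
vertex -2.595 -2.633 2.204
vertex -4.434 -2.324 2.781
endloop
endfacet
facet normal 0.114 -0.678 0.726
outer loop
vertex -4.434 -2.324 2.781
vertex -2.595 -2.633 2.204
vertex -4.114 -1.965 3.066
endloop
endfacet
facet normal -0.812 0.358 0.461
outer loop
vertex -4.434 -2.324 2.781
vertex -4.114 -1.965 3.066
vertex -4.329 -1.816 2.571
endloop
endfacet
facet normal 0.811 -0.359 -0.462
outer loop
vertex -2.595 -2.633 2.204
vertex -2.811 -2.484 1.709
vertex -2.49 -2.125 1.994
endloop
endfacet
facet normal 0.553 0.218 0.804
outer loop
vertex -2.595 -2.633 2.204
vertex -2.49 -2.125 1.994
vertex -4.114 -1.965 3.066
endloop
endfacet
facet normal 0.553 0.216 0.805
outer loop
vertex -4.114 -1.965 3.066
vertex -2.49 -2.125 1.994
vertex -4.009 -1.456 2.857
endloop
endfacet
facet normal -0.813 0.357 0.460
outer loop
vertex -4.114 -1.965 3.066
vertex -4.009 -1.456 2.857
vertex -4.329 -1.816 2.571
endloop
endfacet

endsolid


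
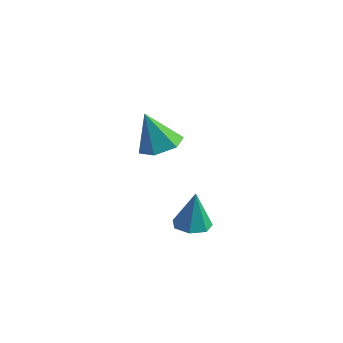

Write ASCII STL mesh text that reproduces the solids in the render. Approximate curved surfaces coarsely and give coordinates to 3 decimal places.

solid 
facet normal 0.341 0.139 -0.930
outer loop
vertex -1.481 2.598 0.793
vertex -1.974 1.963 0.517
vertex -2.272 2.759 0.527
endloop
endfacet
facet normal -0.020 0.827 0.562
outer loop
vertex -1.481 2.598 0.793
vertex -2.272 2.759 0.527
vertex -2.526 1.737 2.023
endloop
endfacet
facet normal 0.341 0.139 -0.930
outer loop
vertex -2.272 2.759 0.527
vertex -1.974 1.963 0.517
vertex -2.765 2.124 0.251
endloop
endfacet
facet normal -0.815 0.534 0.226
outer loop
vertex -2.272 2.759 0.527
vertex -2.765 2.124 0.251
vertex -2.526 1.737 2.023
endloop
endfacet
facet normal 0.341 0.140 -0.930
outer loop
vertex -2.765 2.124 0.251
vertex -1.974 1.963 0.517
vertex -2.466 1.328 0.241
endloop
endfacet
facet normal -0.935 -0.352 0.049
outer loop
vertex -2.765 2.124 0.251
vertex -2.466 1.328 0.241
vertex -2.526 1.737 2.023
endloop
endfacet
facet normal 0.341 0.140 -0.930
outer loop
vertex -2.466 1.328 0.241
vertex -1.974 1.963 0.517
vertex -1.675 1.167 0.507
endloop
endfacet
facet normal -0.262 -0.943 0.208
outer loop
vertex -2.466 1.328 0.241
vertex -1.675 1.167 0.507
vertex -2.526 1.737 2.023
endloop
endfacet
facet normal 0.341 0.140 -0.930
outer loop
vertex -1.675 1.167 0.507
vertex -1.974 1.963 0.517
vertex -1.183 1.802 0.783
endloop
endfacet
facet normal 0.533 -0.649 0.543
outer loop
vertex -1.675 1.167 0.507
vertex -1.183 1.802 0.783
vertex -2.526 1.737 2.023
endloop
endfacet
facet normal 0.341 0.139 -0.930
outer loop
vertex -1.183 1.802 0.783
vertex -1.974 1.963 0.517
vertex -1.481 2.598 0.793
endloop
endfacet
facet normal 0.653 0.235 0.720
outer loop
vertex -1.183 1.802 0.783
vertex -1.481 2.598 0.793
vertex -2.526 1.737 2.023
endloop
endfacet
facet normal -0.048 -0.067 -0.997
outer loop
vertex 2.815 -1.938 0.118
vertex 2.165 -1.828 0.142
vertex 2.655 -1.389 0.089
endloop
endfacet
facet normal 0.905 0.281 0.320
outer loop
vertex 2.815 -1.938 0.118
vertex 2.655 -1.389 0.089
vertex 2.235 -1.732 1.578
endloop
endfacet
facet normal -0.048 -0.067 -0.997
outer loop
vertex 2.655 -1.389 0.089
vertex 2.165 -1.828 0.142
vertex 2.125 -1.171 0.1
endloop
endfacet
facet normal 0.368 0.878 0.306
outer loop
vertex 2.655 -1.389 0.089
vertex 2.125 -1.171 0.1
vertex 2.235 -1.732 1.578
endloop
endfacet
facet normal -0.049 -0.067 -0.997
outer loop
vertex 2.125 -1.171 0.1
vertex 2.165 -1.828 0.142
vertex 1.626 -1.448 0.143
endloop
endfacet
facet normal -0.432 0.832 0.348
outer loop
vertex 2.125 -1.171 0.1
vertex 1.626 -1.448 0.143
vertex 2.235 -1.732 1.578
endloop
endfacet
facet normal -0.050 -0.068 -0.996
outer loop
vertex 1.626 -1.448 0.143
vertex 2.165 -1.828 0.142
vertex 1.532 -2.011 0.186
endloop
endfacet
facet normal -0.892 0.181 0.414
outer loop
vertex 1.626 -1.448 0.143
vertex 1.532 -2.011 0.186
vertex 2.235 -1.732 1.578
endloop
endfacet
facet normal -0.050 -0.066 -0.997
outer loop
vertex 1.532 -2.011 0.186
vertex 2.165 -1.828 0.142
vertex 1.915 -2.437 0.195
endloop
endfacet
facet normal -0.667 -0.590 0.455
outer loop
vertex 1.532 -2.011 0.186
vertex 1.915 -2.437 0.195
vertex 2.235 -1.732 1.578
endloop
endfacet
facet normal -0.048 -0.067 -0.997
outer loop
vertex 1.915 -2.437 0.195
vertex 2.165 -1.828 0.142
vertex 2.486 -2.404 0.165
endloop
endfacet
facet normal 0.075 -0.895 0.439
outer loop
vertex 1.915 -2.437 0.195
vertex 2.486 -2.404 0.165
vertex 2.235 -1.732 1.578
endloop
endfacet
facet normal -0.048 -0.067 -0.997
outer loop
vertex 2.486 -2.404 0.165
vertex 2.165 -1.828 0.142
vertex 2.815 -1.938 0.118
endloop
endfacet
facet normal 0.774 -0.508 0.379
outer loop
vertex 2.486 -2.404 0.165
vertex 2.815 -1.938 0.118
vertex 2.235 -1.732 1.578
endloop
endfacet

endsolid


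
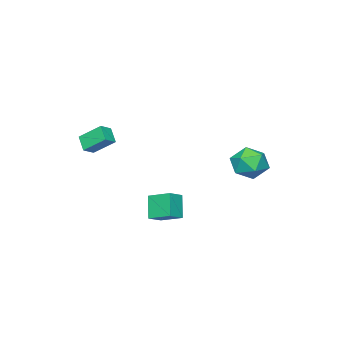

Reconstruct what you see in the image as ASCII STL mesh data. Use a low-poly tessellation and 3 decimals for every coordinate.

solid 
facet normal -0.895 0.033 -0.445
outer loop
vertex 2.91 -4.033 0.784
vertex 2.49 -2.843 1.718
vertex 3.285 -3.349 0.081
endloop
endfacet
facet normal 0.267 -0.758 -0.595
outer loop
vertex 4.01 -3.377 0.442
vertex 2.91 -4.033 0.784
vertex 3.285 -3.349 0.081
endloop
endfacet
facet normal -0.895 0.035 -0.445
outer loop
vertex 3.285 -3.349 0.081
vertex 2.49 -2.843 1.718
vertex 2.866 -2.159 1.016
endloop
endfacet
facet normal 0.358 0.652 -0.669
outer loop
vertex 2.866 -2.159 1.016
vertex 4.01 -3.377 0.442
vertex 3.285 -3.349 0.081
endloop
endfacet
facet normal -0.358 -0.651 0.669
outer loop
vertex 2.91 -4.033 0.784
vertex 3.215 -2.871 2.079
vertex 2.49 -2.843 1.718
endloop
endfacet
facet normal 0.267 -0.758 -0.595
outer loop
vertex 3.634 -4.061 1.144
vertex 2.91 -4.033 0.784
vertex 4.01 -3.377 0.442
endloop
endfacet
facet normal -0.358 -0.652 0.669
outer loop
vertex 3.634 -4.061 1.144
vertex 3.215 -2.871 2.079
vertex 2.91 -4.033 0.784
endloop
endfacet
facet normal -0.267 0.758 0.595
outer loop
vertex 2.49 -2.843 1.718
vertex 3.215 -2.871 2.079
vertex 2.866 -2.159 1.016
endloop
endfacet
facet normal 0.358 0.651 -0.669
outer loop
vertex 3.59 -2.187 1.376
vertex 4.01 -3.377 0.442
vertex 2.866 -2.159 1.016
endloop
endfacet
facet normal -0.267 0.758 0.595
outer loop
vertex 2.866 -2.159 1.016
vertex 3.215 -2.871 2.079
vertex 3.59 -2.187 1.376
endloop
endfacet
facet normal 0.894 -0.034 0.446
outer loop
vertex 3.59 -2.187 1.376
vertex 3.634 -4.061 1.144
vertex 4.01 -3.377 0.442
endloop
endfacet
facet normal 0.895 -0.034 0.444
outer loop
vertex 3.215 -2.871 2.079
vertex 3.634 -4.061 1.144
vertex 3.59 -2.187 1.376
endloop
endfacet
facet normal -0.911 0.028 -0.410
outer loop
vertex 0.314 -1.347 -3.568
vertex 0.131 0.013 -3.069
vertex 0.921 -0.784 -4.878
endloop
endfacet
facet normal 0.126 -0.931 -0.342
outer loop
vertex 1.869 -0.813 -4.451
vertex 0.314 -1.347 -3.568
vertex 0.921 -0.784 -4.878
endloop
endfacet
facet normal -0.911 0.028 -0.410
outer loop
vertex 0.921 -0.784 -4.878
vertex 0.131 0.013 -3.069
vertex 0.738 0.575 -4.379
endloop
endfacet
facet normal 0.392 0.363 -0.845
outer loop
vertex 0.738 0.575 -4.379
vertex 1.869 -0.813 -4.451
vertex 0.921 -0.784 -4.878
endloop
endfacet
facet normal -0.392 -0.363 0.845
outer loop
vertex 0.314 -1.347 -3.568
vertex 1.079 -0.016 -2.642
vertex 0.131 0.013 -3.069
endloop
endfacet
facet normal 0.126 -0.931 -0.341
outer loop
vertex 1.262 -1.375 -3.141
vertex 0.314 -1.347 -3.568
vertex 1.869 -0.813 -4.451
endloop
endfacet
facet normal -0.392 -0.363 0.845
outer loop
vertex 1.262 -1.375 -3.141
vertex 1.079 -0.016 -2.642
vertex 0.314 -1.347 -3.568
endloop
endfacet
facet normal -0.125 0.931 0.342
outer loop
vertex 0.131 0.013 -3.069
vertex 1.079 -0.016 -2.642
vertex 0.738 0.575 -4.379
endloop
endfacet
facet normal 0.392 0.363 -0.846
outer loop
vertex 1.686 0.547 -3.952
vertex 1.869 -0.813 -4.451
vertex 0.738 0.575 -4.379
endloop
endfacet
facet normal -0.126 0.931 0.342
outer loop
vertex 0.738 0.575 -4.379
vertex 1.079 -0.016 -2.642
vertex 1.686 0.547 -3.952
endloop
endfacet
facet normal 0.911 -0.028 0.410
outer loop
vertex 1.686 0.547 -3.952
vertex 1.262 -1.375 -3.141
vertex 1.869 -0.813 -4.451
endloop
endfacet
facet normal 0.912 -0.028 0.410
outer loop
vertex 1.079 -0.016 -2.642
vertex 1.262 -1.375 -3.141
vertex 1.686 0.547 -3.952
endloop
endfacet
facet normal -0.415 0.242 0.877
outer loop
vertex -3.882 2.129 -0.766
vertex -4.846 1.518 -1.054
vertex -3.96 0.987 -0.488
endloop
endfacet
facet normal 0.295 0.207 0.933
outer loop
vertex -3.882 2.129 -0.766
vertex -3.96 0.987 -0.488
vertex -2.949 1.424 -0.905
endloop
endfacet
facet normal 0.576 0.670 0.468
outer loop
vertex -3.882 2.129 -0.766
vertex -2.949 1.424 -0.905
vertex -3.211 2.225 -1.729
endloop
endfacet
facet normal 0.039 0.991 0.126
outer loop
vertex -3.882 2.129 -0.766
vertex -3.211 2.225 -1.729
vertex -4.383 2.283 -1.82
endloop
endfacet
facet normal -0.574 0.726 0.379
outer loop
vertex -3.882 2.129 -0.766
vertex -4.383 2.283 -1.82
vertex -4.846 1.518 -1.054
endloop
endfacet
facet normal 0.500 -0.450 0.740
outer loop
vertex -2.949 1.424 -0.905
vertex -3.96 0.987 -0.488
vertex -3.337 0.377 -1.28
endloop
endfacet
facet normal -0.651 -0.393 0.650
outer loop
vertex -3.96 0.987 -0.488
vertex -4.846 1.518 -1.054
vertex -4.509 0.435 -1.371
endloop
endfacet
facet normal -0.907 0.392 -0.156
outer loop
vertex -4.846 1.518 -1.054
vertex -4.383 2.283 -1.82
vertex -4.771 1.236 -2.195
endloop
endfacet
facet normal 0.085 0.820 -0.565
outer loop
vertex -4.383 2.283 -1.82
vertex -3.211 2.225 -1.729
vertex -3.76 1.673 -2.612
endloop
endfacet
facet normal 0.954 0.300 -0.011
outer loop
vertex -3.211 2.225 -1.729
vertex -2.949 1.424 -0.905
vertex -2.874 1.142 -2.046
endloop
endfacet
facet normal -0.039 -0.991 -0.126
outer loop
vertex -3.838 0.531 -2.334
vertex -3.337 0.377 -1.28
vertex -4.509 0.435 -1.371
endloop
endfacet
facet normal -0.576 -0.670 -0.468
outer loop
vertex -3.838 0.531 -2.334
vertex -4.509 0.435 -1.371
vertex -4.771 1.236 -2.195
endloop
endfacet
facet normal -0.295 -0.207 -0.933
outer loop
vertex -3.838 0.531 -2.334
vertex -4.771 1.236 -2.195
vertex -3.76 1.673 -2.612
endloop
endfacet
facet normal 0.415 -0.242 -0.877
outer loop
vertex -3.838 0.531 -2.334
vertex -3.76 1.673 -2.612
vertex -2.874 1.142 -2.046
endloop
endfacet
facet normal 0.574 -0.726 -0.379
outer loop
vertex -3.838 0.531 -2.334
vertex -2.874 1.142 -2.046
vertex -3.337 0.377 -1.28
endloop
endfacet
facet normal -0.085 -0.820 0.565
outer loop
vertex -4.509 0.435 -1.371
vertex -3.337 0.377 -1.28
vertex -3.96 0.987 -0.488
endloop
endfacet
facet normal -0.954 -0.300 0.011
outer loop
vertex -4.771 1.236 -2.195
vertex -4.509 0.435 -1.371
vertex -4.846 1.518 -1.054
endloop
endfacet
facet normal -0.500 0.450 -0.740
outer loop
vertex -3.76 1.673 -2.612
vertex -4.771 1.236 -2.195
vertex -4.383 2.283 -1.82
endloop
endfacet
facet normal 0.651 0.393 -0.650
outer loop
vertex -2.874 1.142 -2.046
vertex -3.76 1.673 -2.612
vertex -3.211 2.225 -1.729
endloop
endfacet
facet normal 0.907 -0.392 0.156
outer loop
vertex -3.337 0.377 -1.28
vertex -2.874 1.142 -2.046
vertex -2.949 1.424 -0.905
endloop
endfacet

endsolid


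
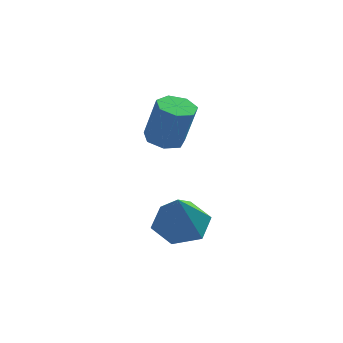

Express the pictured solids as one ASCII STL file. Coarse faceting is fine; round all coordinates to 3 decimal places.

solid 
facet normal 0.019 0.512 -0.859
outer loop
vertex 1.971 -0.029 -2.314
vertex 1.008 -0.25 -2.467
vertex 1.257 0.579 -1.967
endloop
endfacet
facet normal 0.632 0.346 0.693
outer loop
vertex 1.971 -0.029 -2.314
vertex 1.257 0.579 -1.967
vertex 0.972 -1.25 -0.793
endloop
endfacet
facet normal 0.018 0.512 -0.859
outer loop
vertex 1.257 0.579 -1.967
vertex 1.008 -0.25 -2.467
vertex 0.294 0.357 -2.12
endloop
endfacet
facet normal -0.253 0.550 0.796
outer loop
vertex 1.257 0.579 -1.967
vertex 0.294 0.357 -2.12
vertex 0.972 -1.25 -0.793
endloop
endfacet
facet normal 0.018 0.512 -0.859
outer loop
vertex 0.294 0.357 -2.12
vertex 1.008 -0.25 -2.467
vertex 0.045 -0.472 -2.62
endloop
endfacet
facet normal -0.892 -0.004 0.451
outer loop
vertex 0.294 0.357 -2.12
vertex 0.045 -0.472 -2.62
vertex 0.972 -1.25 -0.793
endloop
endfacet
facet normal 0.018 0.512 -0.859
outer loop
vertex 0.045 -0.472 -2.62
vertex 1.008 -0.25 -2.467
vertex 0.76 -1.08 -2.967
endloop
endfacet
facet normal -0.647 -0.763 0.003
outer loop
vertex 0.045 -0.472 -2.62
vertex 0.76 -1.08 -2.967
vertex 0.972 -1.25 -0.793
endloop
endfacet
facet normal 0.018 0.512 -0.859
outer loop
vertex 0.76 -1.08 -2.967
vertex 1.008 -0.25 -2.467
vertex 1.723 -0.858 -2.814
endloop
endfacet
facet normal 0.238 -0.966 -0.099
outer loop
vertex 0.76 -1.08 -2.967
vertex 1.723 -0.858 -2.814
vertex 0.972 -1.25 -0.793
endloop
endfacet
facet normal 0.019 0.512 -0.859
outer loop
vertex 1.723 -0.858 -2.814
vertex 1.008 -0.25 -2.467
vertex 1.971 -0.029 -2.314
endloop
endfacet
facet normal 0.878 -0.411 0.246
outer loop
vertex 1.723 -0.858 -2.814
vertex 1.971 -0.029 -2.314
vertex 0.972 -1.25 -0.793
endloop
endfacet
facet normal -0.255 0.107 -0.961
outer loop
vertex 0.755 3.16 -0.861
vertex 0.176 3.574 -0.661
vertex 0.865 3.791 -0.82
endloop
endfacet
facet normal 0.951 -0.148 -0.271
outer loop
vertex 0.755 3.16 -0.861
vertex 0.865 3.791 -0.82
vertex 1.204 2.972 0.82
endloop
endfacet
facet normal 0.951 -0.148 -0.271
outer loop
vertex 1.204 2.972 0.82
vertex 0.865 3.791 -0.82
vertex 1.314 3.603 0.861
endloop
endfacet
facet normal 0.256 -0.107 0.961
outer loop
vertex 1.204 2.972 0.82
vertex 1.314 3.603 0.861
vertex 0.624 3.386 1.021
endloop
endfacet
facet normal -0.256 0.107 -0.961
outer loop
vertex 0.865 3.791 -0.82
vertex 0.176 3.574 -0.661
vertex 0.456 4.259 -0.659
endloop
endfacet
facet normal 0.727 0.676 -0.119
outer loop
vertex 0.865 3.791 -0.82
vertex 0.456 4.259 -0.659
vertex 1.314 3.603 0.861
endloop
endfacet
facet normal 0.727 0.676 -0.119
outer loop
vertex 1.314 3.603 0.861
vertex 0.456 4.259 -0.659
vertex 0.905 4.071 1.022
endloop
endfacet
facet normal 0.256 -0.107 0.961
outer loop
vertex 1.314 3.603 0.861
vertex 0.905 4.071 1.022
vertex 0.624 3.386 1.021
endloop
endfacet
facet normal -0.256 0.108 -0.961
outer loop
vertex 0.456 4.259 -0.659
vertex 0.176 3.574 -0.661
vertex -0.164 4.211 -0.499
endloop
endfacet
facet normal -0.045 0.991 0.123
outer loop
vertex 0.456 4.259 -0.659
vertex -0.164 4.211 -0.499
vertex 0.905 4.071 1.022
endloop
endfacet
facet normal -0.045 0.991 0.123
outer loop
vertex 0.905 4.071 1.022
vertex -0.164 4.211 -0.499
vertex 0.285 4.023 1.182
endloop
endfacet
facet normal 0.256 -0.106 0.961
outer loop
vertex 0.905 4.071 1.022
vertex 0.285 4.023 1.182
vertex 0.624 3.386 1.021
endloop
endfacet
facet normal -0.258 0.107 -0.960
outer loop
vertex -0.164 4.211 -0.499
vertex 0.176 3.574 -0.661
vertex -0.528 3.683 -0.46
endloop
endfacet
facet normal -0.783 0.560 0.272
outer loop
vertex -0.164 4.211 -0.499
vertex -0.528 3.683 -0.46
vertex 0.285 4.023 1.182
endloop
endfacet
facet normal -0.782 0.562 0.271
outer loop
vertex 0.285 4.023 1.182
vertex -0.528 3.683 -0.46
vertex -0.08 3.496 1.221
endloop
endfacet
facet normal 0.256 -0.106 0.961
outer loop
vertex 0.285 4.023 1.182
vertex -0.08 3.496 1.221
vertex 0.624 3.386 1.021
endloop
endfacet
facet normal -0.257 0.108 -0.960
outer loop
vertex -0.528 3.683 -0.46
vertex 0.176 3.574 -0.661
vertex -0.362 3.073 -0.573
endloop
endfacet
facet normal -0.931 -0.293 0.216
outer loop
vertex -0.528 3.683 -0.46
vertex -0.362 3.073 -0.573
vertex -0.08 3.496 1.221
endloop
endfacet
facet normal -0.931 -0.293 0.216
outer loop
vertex -0.08 3.496 1.221
vertex -0.362 3.073 -0.573
vertex 0.086 2.886 1.108
endloop
endfacet
facet normal 0.256 -0.108 0.961
outer loop
vertex -0.08 3.496 1.221
vertex 0.086 2.886 1.108
vertex 0.624 3.386 1.021
endloop
endfacet
facet normal -0.256 0.106 -0.961
outer loop
vertex -0.362 3.073 -0.573
vertex 0.176 3.574 -0.661
vertex 0.209 2.84 -0.751
endloop
endfacet
facet normal -0.378 -0.926 -0.002
outer loop
vertex -0.362 3.073 -0.573
vertex 0.209 2.84 -0.751
vertex 0.086 2.886 1.108
endloop
endfacet
facet normal -0.380 -0.925 -0.002
outer loop
vertex 0.086 2.886 1.108
vertex 0.209 2.84 -0.751
vertex 0.657 2.652 0.93
endloop
endfacet
facet normal 0.255 -0.108 0.961
outer loop
vertex 0.086 2.886 1.108
vertex 0.657 2.652 0.93
vertex 0.624 3.386 1.021
endloop
endfacet
facet normal -0.256 0.106 -0.961
outer loop
vertex 0.209 2.84 -0.751
vertex 0.176 3.574 -0.661
vertex 0.755 3.16 -0.861
endloop
endfacet
facet normal 0.460 -0.860 -0.219
outer loop
vertex 0.209 2.84 -0.751
vertex 0.755 3.16 -0.861
vertex 0.657 2.652 0.93
endloop
endfacet
facet normal 0.460 -0.861 -0.219
outer loop
vertex 0.657 2.652 0.93
vertex 0.755 3.16 -0.861
vertex 1.204 2.972 0.82
endloop
endfacet
facet normal 0.256 -0.108 0.961
outer loop
vertex 0.657 2.652 0.93
vertex 1.204 2.972 0.82
vertex 0.624 3.386 1.021
endloop
endfacet

endsolid


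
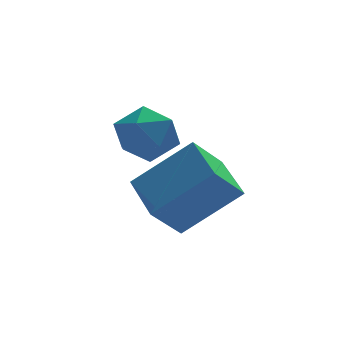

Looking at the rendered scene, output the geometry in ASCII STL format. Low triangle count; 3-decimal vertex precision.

solid 
facet normal -0.545 0.061 0.836
outer loop
vertex -3.766 2.695 -0.847
vertex -3.348 1.926 -0.518
vertex -2.982 2.769 -0.341
endloop
endfacet
facet normal -0.429 0.709 0.560
outer loop
vertex -3.766 2.695 -0.847
vertex -2.982 2.769 -0.341
vertex -3.1 3.3 -1.103
endloop
endfacet
facet normal -0.690 0.716 -0.103
outer loop
vertex -3.766 2.695 -0.847
vertex -3.1 3.3 -1.103
vertex -3.538 2.785 -1.75
endloop
endfacet
facet normal -0.969 0.073 -0.237
outer loop
vertex -3.766 2.695 -0.847
vertex -3.538 2.785 -1.75
vertex -3.691 1.935 -1.388
endloop
endfacet
facet normal -0.879 -0.331 0.343
outer loop
vertex -3.766 2.695 -0.847
vertex -3.691 1.935 -1.388
vertex -3.348 1.926 -0.518
endloop
endfacet
facet normal 0.277 0.808 0.520
outer loop
vertex -3.1 3.3 -1.103
vertex -2.982 2.769 -0.341
vertex -2.269 2.905 -0.932
endloop
endfacet
facet normal 0.088 -0.241 0.967
outer loop
vertex -2.982 2.769 -0.341
vertex -3.348 1.926 -0.518
vertex -2.422 2.055 -0.57
endloop
endfacet
facet normal -0.451 -0.876 0.169
outer loop
vertex -3.348 1.926 -0.518
vertex -3.691 1.935 -1.388
vertex -2.86 1.54 -1.217
endloop
endfacet
facet normal -0.597 -0.221 -0.771
outer loop
vertex -3.691 1.935 -1.388
vertex -3.538 2.785 -1.75
vertex -2.978 2.071 -1.979
endloop
endfacet
facet normal -0.145 0.820 -0.554
outer loop
vertex -3.538 2.785 -1.75
vertex -3.1 3.3 -1.103
vertex -2.612 2.914 -1.802
endloop
endfacet
facet normal 0.969 -0.073 0.237
outer loop
vertex -2.194 2.145 -1.473
vertex -2.269 2.905 -0.932
vertex -2.422 2.055 -0.57
endloop
endfacet
facet normal 0.690 -0.716 0.103
outer loop
vertex -2.194 2.145 -1.473
vertex -2.422 2.055 -0.57
vertex -2.86 1.54 -1.217
endloop
endfacet
facet normal 0.429 -0.709 -0.560
outer loop
vertex -2.194 2.145 -1.473
vertex -2.86 1.54 -1.217
vertex -2.978 2.071 -1.979
endloop
endfacet
facet normal 0.545 -0.061 -0.836
outer loop
vertex -2.194 2.145 -1.473
vertex -2.978 2.071 -1.979
vertex -2.612 2.914 -1.802
endloop
endfacet
facet normal 0.879 0.331 -0.343
outer loop
vertex -2.194 2.145 -1.473
vertex -2.612 2.914 -1.802
vertex -2.269 2.905 -0.932
endloop
endfacet
facet normal 0.597 0.221 0.771
outer loop
vertex -2.422 2.055 -0.57
vertex -2.269 2.905 -0.932
vertex -2.982 2.769 -0.341
endloop
endfacet
facet normal 0.145 -0.820 0.554
outer loop
vertex -2.86 1.54 -1.217
vertex -2.422 2.055 -0.57
vertex -3.348 1.926 -0.518
endloop
endfacet
facet normal -0.277 -0.808 -0.520
outer loop
vertex -2.978 2.071 -1.979
vertex -2.86 1.54 -1.217
vertex -3.691 1.935 -1.388
endloop
endfacet
facet normal -0.088 0.241 -0.967
outer loop
vertex -2.612 2.914 -1.802
vertex -2.978 2.071 -1.979
vertex -3.538 2.785 -1.75
endloop
endfacet
facet normal 0.451 0.876 -0.169
outer loop
vertex -2.269 2.905 -0.932
vertex -2.612 2.914 -1.802
vertex -3.1 3.3 -1.103
endloop
endfacet
facet normal -0.766 0.083 -0.637
outer loop
vertex -3.608 -0.638 -2.323
vertex -3.771 0.793 -1.941
vertex -2.779 -0.29 -3.275
endloop
endfacet
facet normal 0.109 -0.960 -0.256
outer loop
vertex -1.269 -0.453 -2.019
vertex -3.608 -0.638 -2.323
vertex -2.779 -0.29 -3.275
endloop
endfacet
facet normal -0.766 0.083 -0.637
outer loop
vertex -2.779 -0.29 -3.275
vertex -3.771 0.793 -1.941
vertex -2.941 1.141 -2.893
endloop
endfacet
facet normal 0.633 0.266 -0.727
outer loop
vertex -2.941 1.141 -2.893
vertex -1.269 -0.453 -2.019
vertex -2.779 -0.29 -3.275
endloop
endfacet
facet normal -0.633 -0.266 0.727
outer loop
vertex -3.608 -0.638 -2.323
vertex -2.261 0.63 -0.685
vertex -3.771 0.793 -1.941
endloop
endfacet
facet normal 0.109 -0.961 -0.256
outer loop
vertex -2.099 -0.801 -1.067
vertex -3.608 -0.638 -2.323
vertex -1.269 -0.453 -2.019
endloop
endfacet
facet normal -0.634 -0.266 0.727
outer loop
vertex -2.099 -0.801 -1.067
vertex -2.261 0.63 -0.685
vertex -3.608 -0.638 -2.323
endloop
endfacet
facet normal -0.109 0.961 0.256
outer loop
vertex -3.771 0.793 -1.941
vertex -2.261 0.63 -0.685
vertex -2.941 1.141 -2.893
endloop
endfacet
facet normal 0.633 0.266 -0.727
outer loop
vertex -1.432 0.978 -1.637
vertex -1.269 -0.453 -2.019
vertex -2.941 1.141 -2.893
endloop
endfacet
facet normal -0.109 0.960 0.256
outer loop
vertex -2.941 1.141 -2.893
vertex -2.261 0.63 -0.685
vertex -1.432 0.978 -1.637
endloop
endfacet
facet normal 0.766 -0.083 0.637
outer loop
vertex -1.432 0.978 -1.637
vertex -2.099 -0.801 -1.067
vertex -1.269 -0.453 -2.019
endloop
endfacet
facet normal 0.766 -0.083 0.637
outer loop
vertex -2.261 0.63 -0.685
vertex -2.099 -0.801 -1.067
vertex -1.432 0.978 -1.637
endloop
endfacet

endsolid
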